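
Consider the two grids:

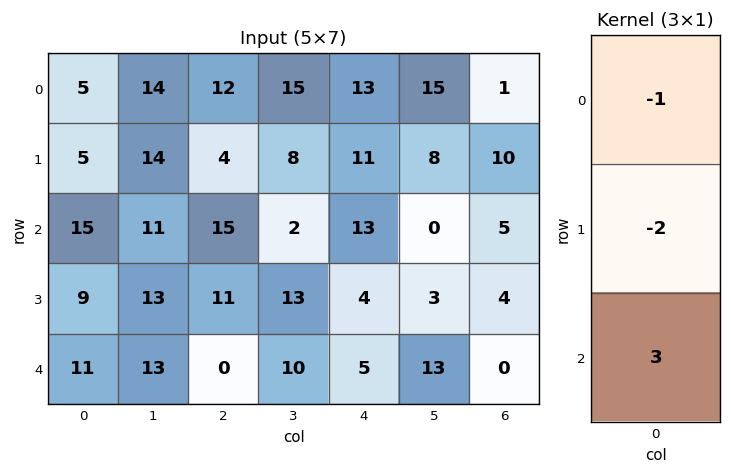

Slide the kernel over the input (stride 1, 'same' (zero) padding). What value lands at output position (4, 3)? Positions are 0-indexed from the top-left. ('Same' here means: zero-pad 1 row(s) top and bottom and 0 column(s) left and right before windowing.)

The receptive field on the zero-padded input at this output position is [13 / 10 / 0]. Elementwise product with the kernel and sum: 13·-1 + 10·-2 + 0·3.

-33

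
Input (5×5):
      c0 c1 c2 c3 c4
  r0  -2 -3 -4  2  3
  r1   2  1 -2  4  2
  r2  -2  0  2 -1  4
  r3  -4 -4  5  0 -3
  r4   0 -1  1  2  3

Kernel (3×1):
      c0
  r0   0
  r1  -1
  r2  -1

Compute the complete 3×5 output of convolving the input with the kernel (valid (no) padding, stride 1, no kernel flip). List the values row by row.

0 -1 0 -3 -6
6 4 -7 1 -1
4 5 -6 -2 0

Output[0,0]: The receptive field on the input at this output position is [-2 / 2 / -2]. Elementwise product with the kernel and sum: 2·-1 + -2·-1.
Output[0,1]: The receptive field on the input at this output position is [-3 / 1 / 0]. Elementwise product with the kernel and sum: 1·-1 + 0·-1.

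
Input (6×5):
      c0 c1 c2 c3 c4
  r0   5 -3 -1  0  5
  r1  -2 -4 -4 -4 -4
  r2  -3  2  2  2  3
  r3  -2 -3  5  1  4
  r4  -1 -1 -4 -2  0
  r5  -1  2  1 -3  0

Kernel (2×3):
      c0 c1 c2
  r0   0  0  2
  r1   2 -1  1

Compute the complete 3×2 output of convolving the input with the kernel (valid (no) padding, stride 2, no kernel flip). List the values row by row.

Output[0,0]: The receptive field on the input at this output position is [5 -3 -1 / -2 -4 -4]. Elementwise product with the kernel and sum: -1·2 + -2·2 + -4·-1 + -4·1.
Output[0,1]: The receptive field on the input at this output position is [-1 0 5 / -4 -4 -4]. Elementwise product with the kernel and sum: 5·2 + -4·2 + -4·-1 + -4·1.

-6 2
8 19
-11 5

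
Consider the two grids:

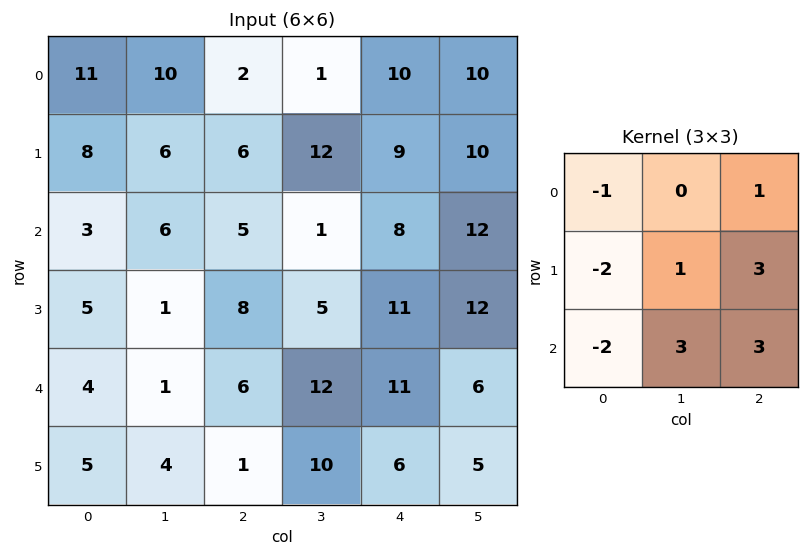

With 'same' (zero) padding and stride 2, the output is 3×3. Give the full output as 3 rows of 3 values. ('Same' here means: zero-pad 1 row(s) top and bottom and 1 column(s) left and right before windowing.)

Output[0,0]: The receptive field on the zero-padded input at this output position is [0 0 0 / 0 11 10 / 0 8 6]. Elementwise product with the kernel and sum: 0·-1 + 0·1 + 0·-2 + 11·1 + 10·3 + 0·-2 + 8·3 + 6·3.

83 27 71
45 39 99
35 69 25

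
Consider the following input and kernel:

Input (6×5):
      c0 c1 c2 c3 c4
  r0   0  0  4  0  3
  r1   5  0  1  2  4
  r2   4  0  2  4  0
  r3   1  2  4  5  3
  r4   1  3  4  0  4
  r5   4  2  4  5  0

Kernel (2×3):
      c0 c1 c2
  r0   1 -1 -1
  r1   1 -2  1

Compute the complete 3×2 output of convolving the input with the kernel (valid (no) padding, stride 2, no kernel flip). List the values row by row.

Output[0,0]: The receptive field on the input at this output position is [0 0 4 / 5 0 1]. Elementwise product with the kernel and sum: 0·1 + 0·-1 + 4·-1 + 5·1 + 0·-2 + 1·1.

2 2
3 -5
-2 -6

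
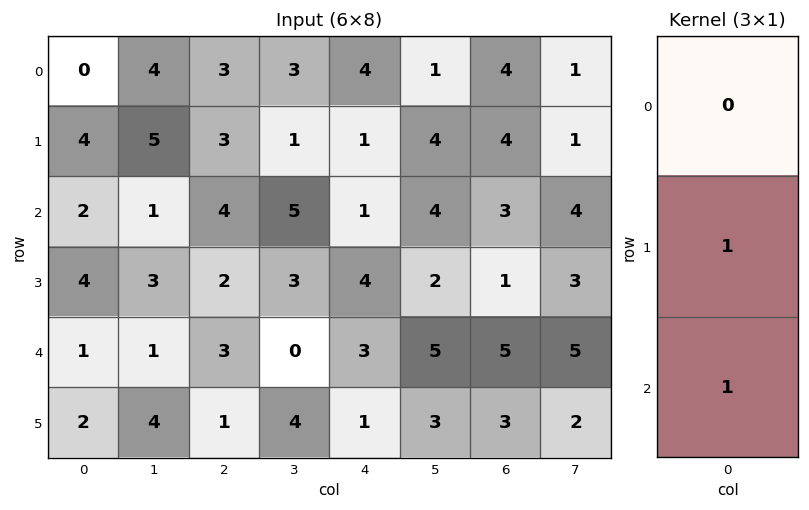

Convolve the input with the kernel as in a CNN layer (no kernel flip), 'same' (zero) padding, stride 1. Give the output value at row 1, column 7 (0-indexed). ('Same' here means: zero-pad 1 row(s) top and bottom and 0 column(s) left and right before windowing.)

5

The receptive field on the zero-padded input at this output position is [1 / 1 / 4]. Elementwise product with the kernel and sum: 1·1 + 4·1.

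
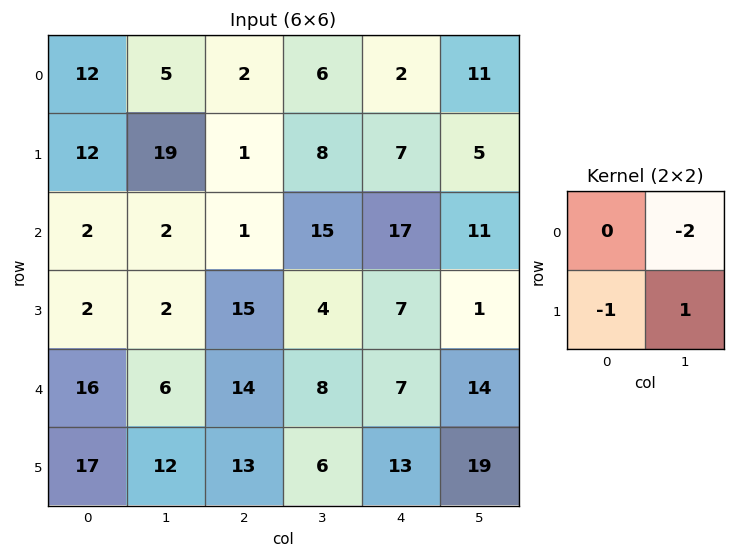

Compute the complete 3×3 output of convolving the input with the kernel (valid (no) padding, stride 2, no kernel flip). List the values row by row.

Output[0,0]: The receptive field on the input at this output position is [12 5 / 12 19]. Elementwise product with the kernel and sum: 5·-2 + 12·-1 + 19·1.
Output[0,1]: The receptive field on the input at this output position is [2 6 / 1 8]. Elementwise product with the kernel and sum: 6·-2 + 1·-1 + 8·1.

-3 -5 -24
-4 -41 -28
-17 -23 -22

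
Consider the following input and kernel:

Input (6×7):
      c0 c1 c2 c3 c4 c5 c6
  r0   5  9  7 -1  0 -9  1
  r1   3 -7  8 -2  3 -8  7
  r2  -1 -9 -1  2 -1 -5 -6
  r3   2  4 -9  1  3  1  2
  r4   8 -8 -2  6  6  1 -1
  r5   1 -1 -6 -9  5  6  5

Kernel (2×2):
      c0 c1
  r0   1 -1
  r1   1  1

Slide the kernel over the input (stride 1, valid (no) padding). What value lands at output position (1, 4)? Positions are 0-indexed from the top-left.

5

The receptive field on the input at this output position is [3 -8 / -1 -5]. Elementwise product with the kernel and sum: 3·1 + -8·-1 + -1·1 + -5·1.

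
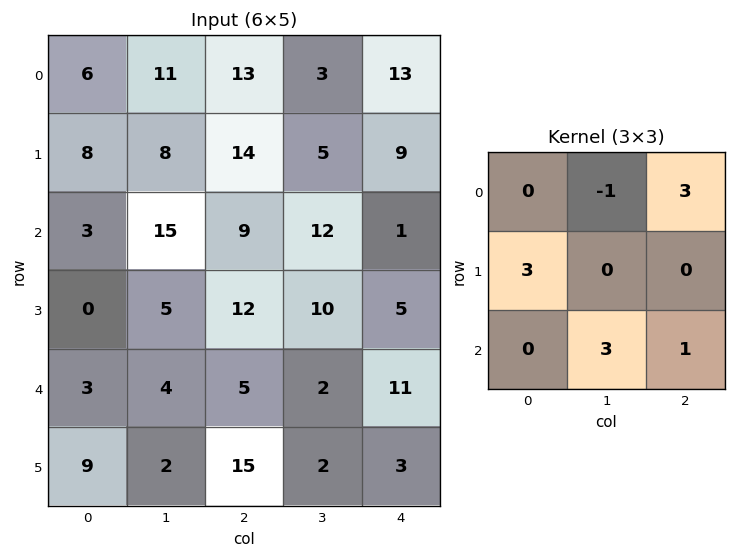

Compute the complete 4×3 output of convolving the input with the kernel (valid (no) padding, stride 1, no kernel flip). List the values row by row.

Output[0,0]: The receptive field on the input at this output position is [6 11 13 / 8 8 14 / 3 15 9]. Elementwise product with the kernel and sum: 11·-1 + 13·3 + 8·3 + 15·3 + 9·1.

106 59 115
70 92 84
29 59 44
61 77 29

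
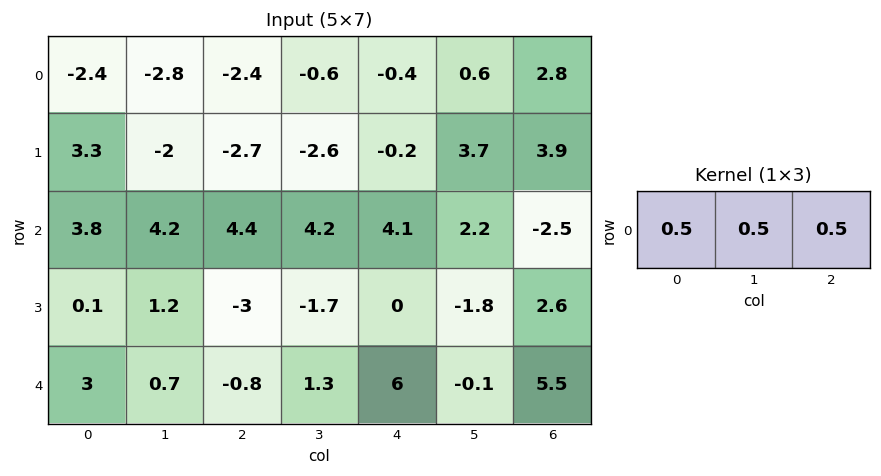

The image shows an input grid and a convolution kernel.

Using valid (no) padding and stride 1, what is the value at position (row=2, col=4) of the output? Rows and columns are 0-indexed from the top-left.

1.9

The receptive field on the input at this output position is [4.1 2.2 -2.5]. Elementwise product with the kernel and sum: 4.1·0.5 + 2.2·0.5 + -2.5·0.5.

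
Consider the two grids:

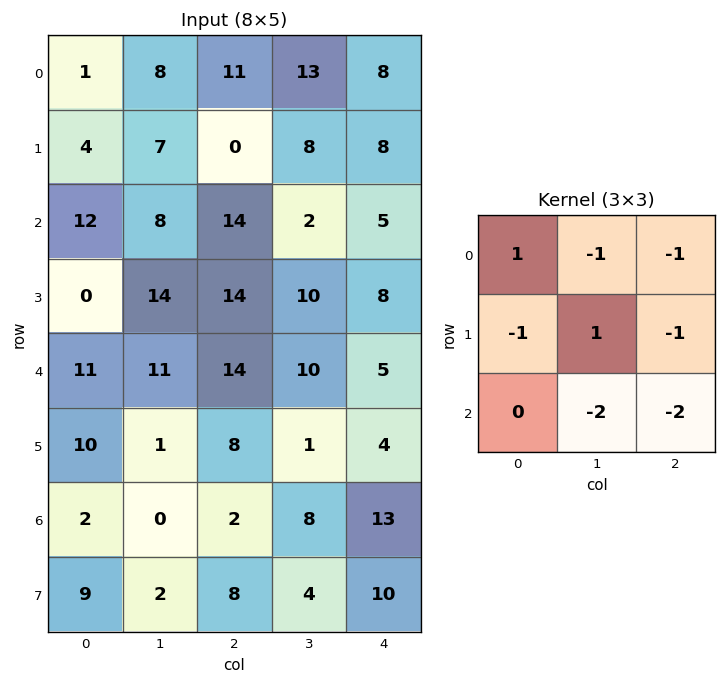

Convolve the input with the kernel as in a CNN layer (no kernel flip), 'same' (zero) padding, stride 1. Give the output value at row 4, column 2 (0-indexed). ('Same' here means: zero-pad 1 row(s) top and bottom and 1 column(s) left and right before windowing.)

-35

The receptive field on the zero-padded input at this output position is [14 14 10 / 11 14 10 / 1 8 1]. Elementwise product with the kernel and sum: 14·1 + 14·-1 + 10·-1 + 11·-1 + 14·1 + 10·-1 + 8·-2 + 1·-2.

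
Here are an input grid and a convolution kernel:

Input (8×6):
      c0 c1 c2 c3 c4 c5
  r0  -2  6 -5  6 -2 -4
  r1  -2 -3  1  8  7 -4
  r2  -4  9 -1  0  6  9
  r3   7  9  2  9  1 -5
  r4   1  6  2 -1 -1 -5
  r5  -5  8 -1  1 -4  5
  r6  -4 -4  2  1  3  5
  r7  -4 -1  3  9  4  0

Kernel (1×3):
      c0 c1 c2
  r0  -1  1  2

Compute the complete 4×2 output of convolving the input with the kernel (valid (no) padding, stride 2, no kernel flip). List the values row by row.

-2 7
11 13
9 -5
4 5

Output[0,0]: The receptive field on the input at this output position is [-2 6 -5]. Elementwise product with the kernel and sum: -2·-1 + 6·1 + -5·2.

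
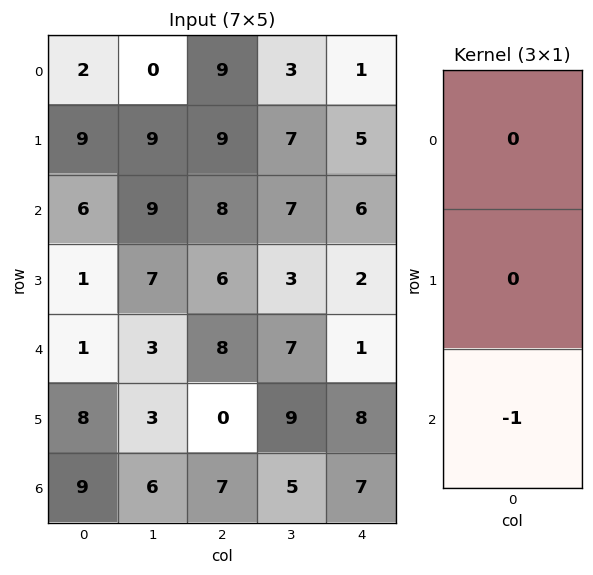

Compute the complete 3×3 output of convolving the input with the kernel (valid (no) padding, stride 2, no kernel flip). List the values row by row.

Output[0,0]: The receptive field on the input at this output position is [2 / 9 / 6]. Elementwise product with the kernel and sum: 6·-1.

-6 -8 -6
-1 -8 -1
-9 -7 -7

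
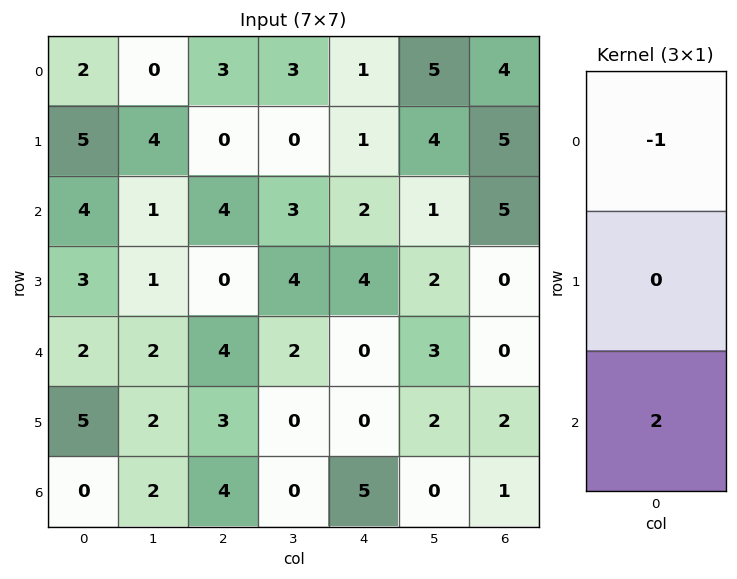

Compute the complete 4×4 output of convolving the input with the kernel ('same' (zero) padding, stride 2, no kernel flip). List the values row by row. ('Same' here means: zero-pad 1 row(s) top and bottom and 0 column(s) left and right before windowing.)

Output[0,0]: The receptive field on the zero-padded input at this output position is [0 / 2 / 5]. Elementwise product with the kernel and sum: 0·-1 + 5·2.
Output[0,1]: The receptive field on the zero-padded input at this output position is [0 / 3 / 0]. Elementwise product with the kernel and sum: 0·-1 + 0·2.

10 0 2 10
1 0 7 -5
7 6 -4 4
-5 -3 0 -2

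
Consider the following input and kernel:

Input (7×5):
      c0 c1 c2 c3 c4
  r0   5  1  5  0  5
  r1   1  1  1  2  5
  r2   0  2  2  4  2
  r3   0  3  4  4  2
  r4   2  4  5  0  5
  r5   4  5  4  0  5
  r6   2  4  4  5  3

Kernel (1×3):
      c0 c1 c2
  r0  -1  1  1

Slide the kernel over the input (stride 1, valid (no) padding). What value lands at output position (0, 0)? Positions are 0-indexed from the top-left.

The receptive field on the input at this output position is [5 1 5]. Elementwise product with the kernel and sum: 5·-1 + 1·1 + 5·1.

1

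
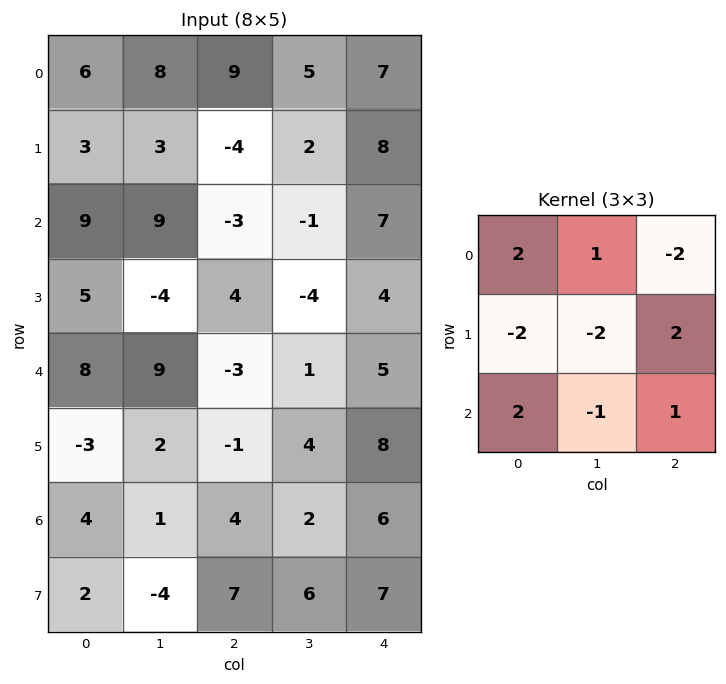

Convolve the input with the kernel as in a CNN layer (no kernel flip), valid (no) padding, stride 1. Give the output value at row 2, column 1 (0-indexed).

The receptive field on the input at this output position is [9 -3 -1 / -4 4 -4 / 9 -3 1]. Elementwise product with the kernel and sum: 9·2 + -3·1 + -1·-2 + -4·-2 + 4·-2 + -4·2 + 9·2 + -3·-1 + 1·1.

31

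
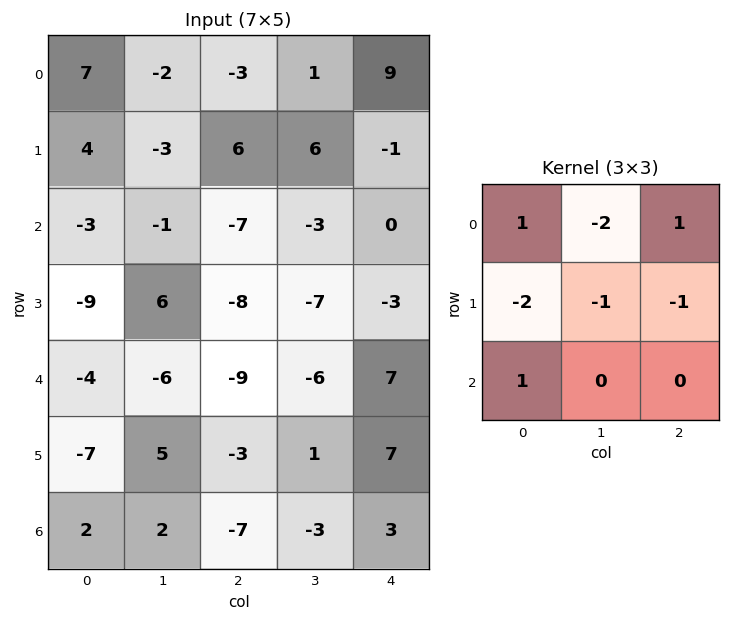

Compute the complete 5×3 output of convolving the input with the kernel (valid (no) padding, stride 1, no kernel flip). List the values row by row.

-6 -2 -20
21 9 2
8 7 16
-13 47 17
13 0 1

Output[0,0]: The receptive field on the input at this output position is [7 -2 -3 / 4 -3 6 / -3 -1 -7]. Elementwise product with the kernel and sum: 7·1 + -2·-2 + -3·1 + 4·-2 + -3·-1 + 6·-1 + -3·1.
Output[0,1]: The receptive field on the input at this output position is [-2 -3 1 / -3 6 6 / -1 -7 -3]. Elementwise product with the kernel and sum: -2·1 + -3·-2 + 1·1 + -3·-2 + 6·-1 + 6·-1 + -1·1.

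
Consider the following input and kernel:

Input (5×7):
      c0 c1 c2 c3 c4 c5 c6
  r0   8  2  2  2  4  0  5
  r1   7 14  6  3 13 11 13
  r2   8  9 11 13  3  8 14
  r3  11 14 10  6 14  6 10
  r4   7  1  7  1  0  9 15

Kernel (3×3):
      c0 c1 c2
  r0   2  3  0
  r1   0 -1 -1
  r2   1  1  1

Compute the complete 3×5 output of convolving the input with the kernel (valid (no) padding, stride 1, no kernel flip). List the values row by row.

Output[0,0]: The receptive field on the input at this output position is [8 2 2 / 7 14 6 / 8 9 11]. Elementwise product with the kernel and sum: 8·2 + 2·3 + 14·-1 + 6·-1 + 8·1 + 9·1 + 11·1.
Output[0,1]: The receptive field on the input at this output position is [2 2 2 / 14 6 3 / 9 11 13]. Elementwise product with the kernel and sum: 2·2 + 2·3 + 6·-1 + 3·-1 + 9·1 + 11·1 + 13·1.

30 34 21 16 9
71 52 35 60 67
34 44 49 25 38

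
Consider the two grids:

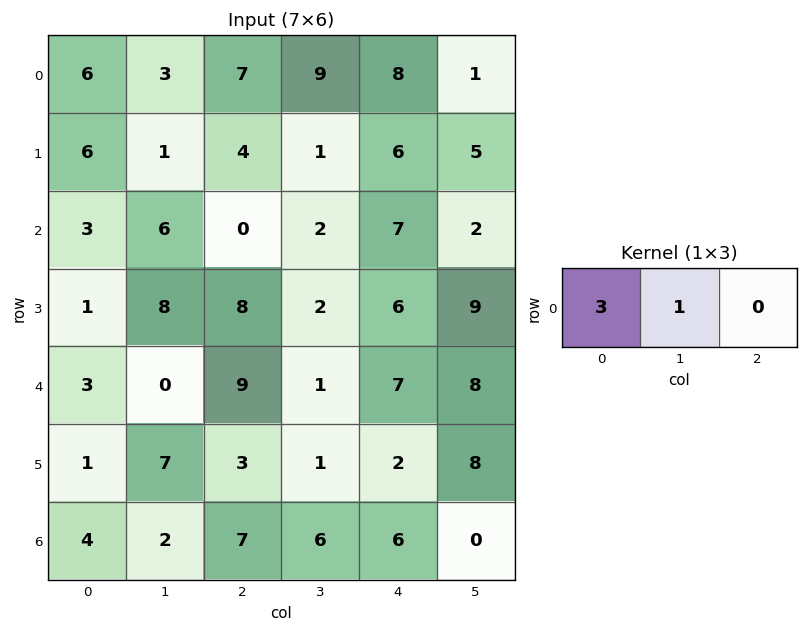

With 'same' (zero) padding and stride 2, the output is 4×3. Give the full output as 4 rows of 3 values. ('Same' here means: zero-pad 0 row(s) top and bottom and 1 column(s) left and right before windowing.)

6 16 35
3 18 13
3 9 10
4 13 24

Output[0,0]: The receptive field on the zero-padded input at this output position is [0 6 3]. Elementwise product with the kernel and sum: 0·3 + 6·1.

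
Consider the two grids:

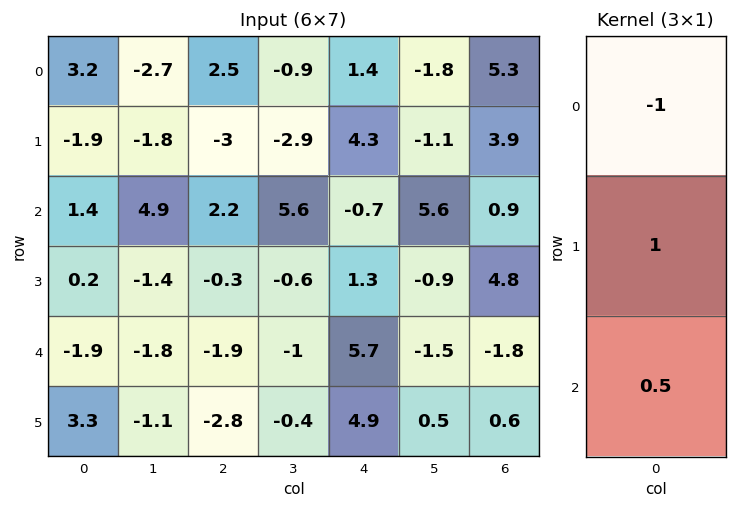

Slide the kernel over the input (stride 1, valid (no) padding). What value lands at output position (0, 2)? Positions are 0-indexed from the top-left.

The receptive field on the input at this output position is [2.5 / -3 / 2.2]. Elementwise product with the kernel and sum: 2.5·-1 + -3·1 + 2.2·0.5.

-4.4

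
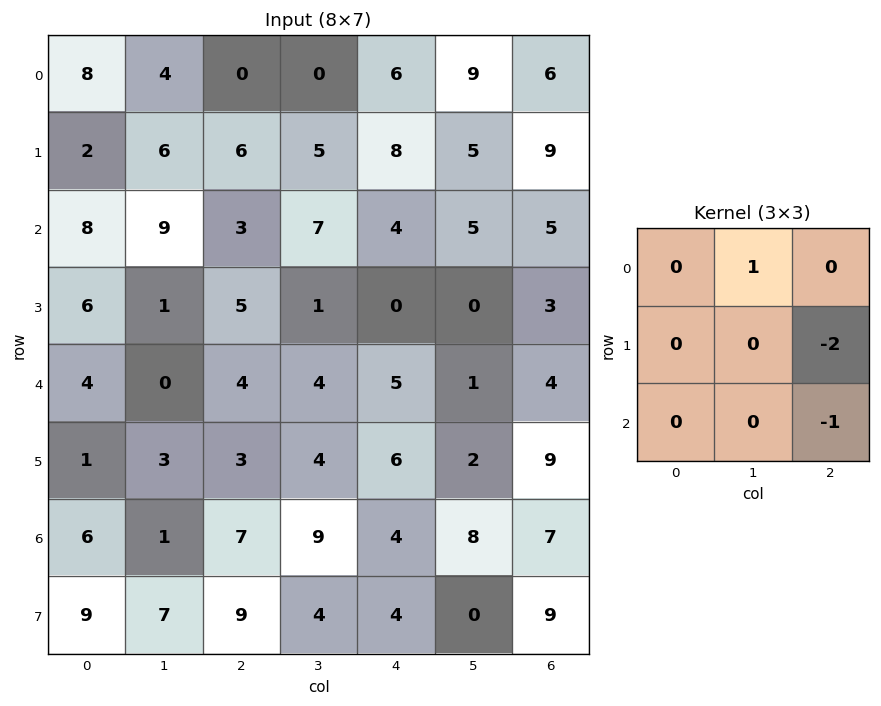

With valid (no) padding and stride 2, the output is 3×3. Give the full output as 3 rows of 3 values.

-11 -20 -14
-5 2 -5
-13 -12 -24

Output[0,0]: The receptive field on the input at this output position is [8 4 0 / 2 6 6 / 8 9 3]. Elementwise product with the kernel and sum: 4·1 + 6·-2 + 3·-1.
Output[0,1]: The receptive field on the input at this output position is [0 0 6 / 6 5 8 / 3 7 4]. Elementwise product with the kernel and sum: 0·1 + 8·-2 + 4·-1.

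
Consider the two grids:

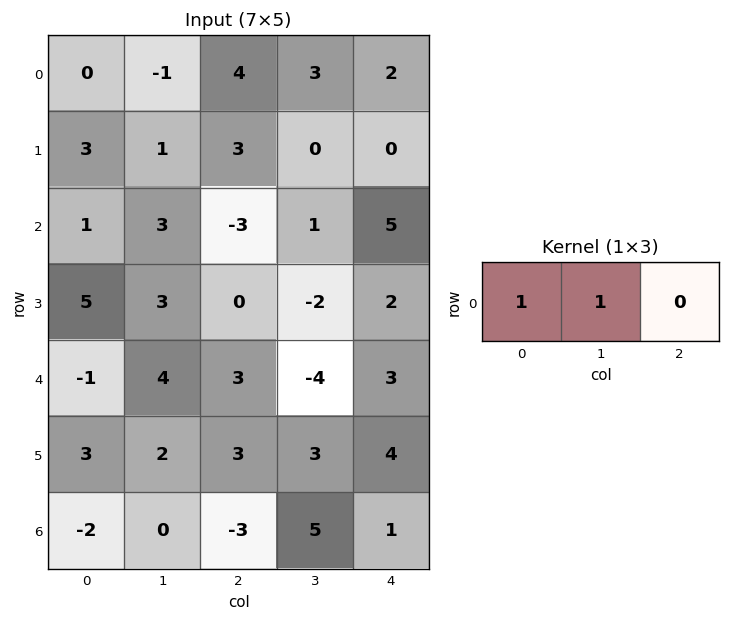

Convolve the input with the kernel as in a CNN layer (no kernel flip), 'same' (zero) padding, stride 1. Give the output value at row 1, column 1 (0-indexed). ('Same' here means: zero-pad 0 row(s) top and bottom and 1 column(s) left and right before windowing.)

The receptive field on the zero-padded input at this output position is [3 1 3]. Elementwise product with the kernel and sum: 3·1 + 1·1.

4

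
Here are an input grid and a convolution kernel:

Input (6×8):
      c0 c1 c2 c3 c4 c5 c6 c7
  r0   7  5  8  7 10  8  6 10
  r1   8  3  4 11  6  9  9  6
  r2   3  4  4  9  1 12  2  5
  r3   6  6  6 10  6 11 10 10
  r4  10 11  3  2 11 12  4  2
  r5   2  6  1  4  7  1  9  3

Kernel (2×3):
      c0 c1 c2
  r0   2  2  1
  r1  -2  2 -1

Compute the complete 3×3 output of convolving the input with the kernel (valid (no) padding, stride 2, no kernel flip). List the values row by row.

18 48 39
12 29 28
52 20 29

Output[0,0]: The receptive field on the input at this output position is [7 5 8 / 8 3 4]. Elementwise product with the kernel and sum: 7·2 + 5·2 + 8·1 + 8·-2 + 3·2 + 4·-1.
Output[0,1]: The receptive field on the input at this output position is [8 7 10 / 4 11 6]. Elementwise product with the kernel and sum: 8·2 + 7·2 + 10·1 + 4·-2 + 11·2 + 6·-1.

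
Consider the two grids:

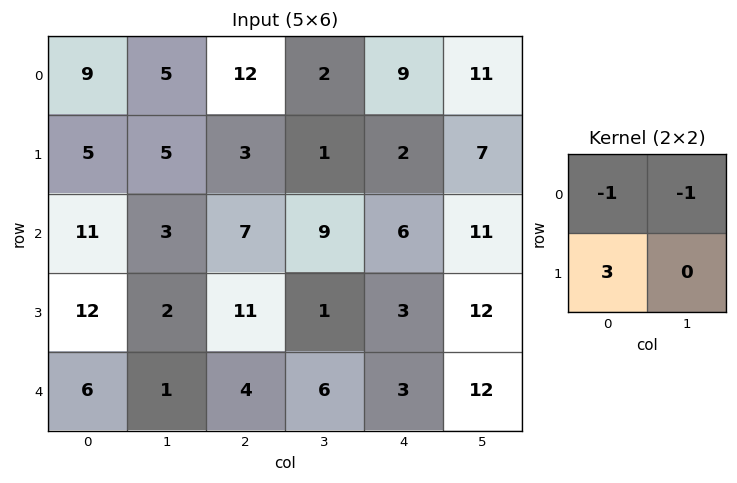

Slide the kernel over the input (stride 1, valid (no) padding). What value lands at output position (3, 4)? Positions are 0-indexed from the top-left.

-6

The receptive field on the input at this output position is [3 12 / 3 12]. Elementwise product with the kernel and sum: 3·-1 + 12·-1 + 3·3.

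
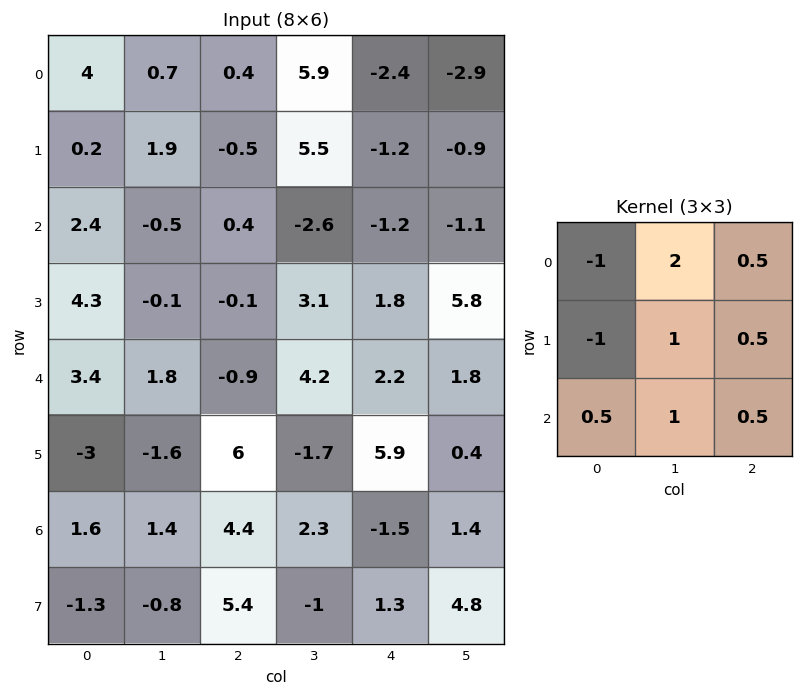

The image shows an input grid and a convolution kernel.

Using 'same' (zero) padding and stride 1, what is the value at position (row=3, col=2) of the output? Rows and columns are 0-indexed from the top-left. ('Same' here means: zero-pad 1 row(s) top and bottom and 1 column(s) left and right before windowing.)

3.65

The receptive field on the zero-padded input at this output position is [-0.5 0.4 -2.6 / -0.1 -0.1 3.1 / 1.8 -0.9 4.2]. Elementwise product with the kernel and sum: -0.5·-1 + 0.4·2 + -2.6·0.5 + -0.1·-1 + -0.1·1 + 3.1·0.5 + 1.8·0.5 + -0.9·1 + 4.2·0.5.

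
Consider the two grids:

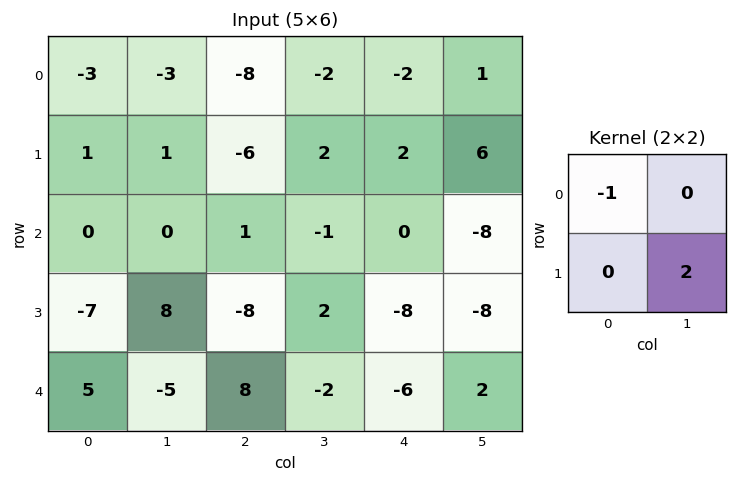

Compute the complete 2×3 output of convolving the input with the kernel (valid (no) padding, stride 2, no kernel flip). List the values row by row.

Output[0,0]: The receptive field on the input at this output position is [-3 -3 / 1 1]. Elementwise product with the kernel and sum: -3·-1 + 1·2.
Output[0,1]: The receptive field on the input at this output position is [-8 -2 / -6 2]. Elementwise product with the kernel and sum: -8·-1 + 2·2.

5 12 14
16 3 -16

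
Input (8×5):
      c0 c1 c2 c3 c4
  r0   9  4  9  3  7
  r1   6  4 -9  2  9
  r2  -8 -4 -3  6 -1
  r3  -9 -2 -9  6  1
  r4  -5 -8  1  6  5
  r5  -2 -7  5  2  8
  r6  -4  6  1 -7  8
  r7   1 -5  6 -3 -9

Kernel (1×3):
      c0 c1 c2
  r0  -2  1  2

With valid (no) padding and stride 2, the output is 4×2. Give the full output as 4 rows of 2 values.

4 -1
6 10
4 14
16 7

Output[0,0]: The receptive field on the input at this output position is [9 4 9]. Elementwise product with the kernel and sum: 9·-2 + 4·1 + 9·2.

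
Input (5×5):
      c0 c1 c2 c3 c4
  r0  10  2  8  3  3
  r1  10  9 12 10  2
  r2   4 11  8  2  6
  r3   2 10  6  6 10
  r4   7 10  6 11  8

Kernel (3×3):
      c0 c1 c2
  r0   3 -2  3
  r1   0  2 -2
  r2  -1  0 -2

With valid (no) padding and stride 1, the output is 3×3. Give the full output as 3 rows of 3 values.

24 -12 23
40 23 -12
3 -9 8

Output[0,0]: The receptive field on the input at this output position is [10 2 8 / 10 9 12 / 4 11 8]. Elementwise product with the kernel and sum: 10·3 + 2·-2 + 8·3 + 9·2 + 12·-2 + 4·-1 + 8·-2.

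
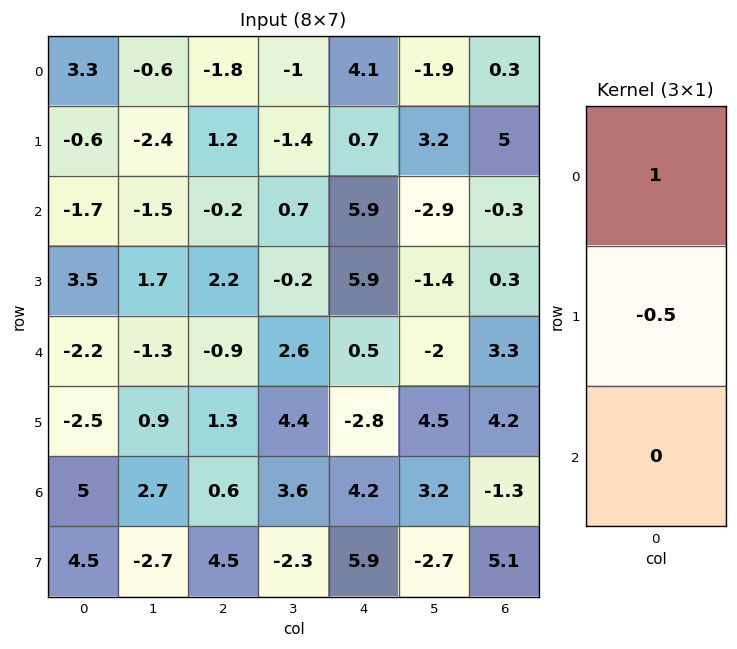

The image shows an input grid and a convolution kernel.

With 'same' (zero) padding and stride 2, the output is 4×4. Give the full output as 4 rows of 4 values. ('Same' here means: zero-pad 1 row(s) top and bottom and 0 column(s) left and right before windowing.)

Output[0,0]: The receptive field on the zero-padded input at this output position is [0 / 3.3 / -0.6]. Elementwise product with the kernel and sum: 0·1 + 3.3·-0.5.

-1.65 0.9 -2.05 -0.15
0.25 1.3 -2.25 5.15
4.6 2.65 5.65 -1.35
-5 1 -4.9 4.85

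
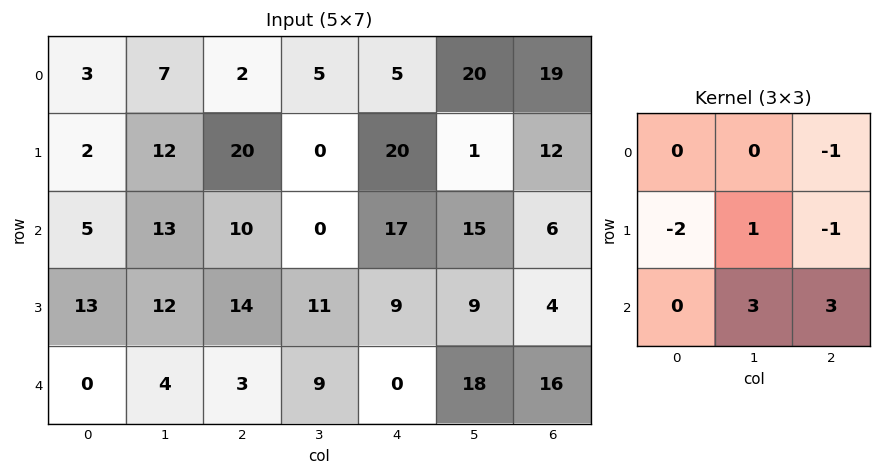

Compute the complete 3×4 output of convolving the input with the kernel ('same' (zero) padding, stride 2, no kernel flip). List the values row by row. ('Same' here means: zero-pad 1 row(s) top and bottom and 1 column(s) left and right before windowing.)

Output[0,0]: The receptive field on the zero-padded input at this output position is [0 0 0 / 0 3 7 / 0 2 12]. Elementwise product with the kernel and sum: 0·-1 + 0·-2 + 3·1 + 7·-1 + 2·3 + 12·3.
Output[0,1]: The receptive field on the zero-padded input at this output position is [0 0 0 / 7 2 5 / 12 20 0]. Elementwise product with the kernel and sum: 0·-1 + 7·-2 + 2·1 + 5·-1 + 20·3 + 0·3.

38 43 38 15
55 59 55 -12
-16 -25 -45 -20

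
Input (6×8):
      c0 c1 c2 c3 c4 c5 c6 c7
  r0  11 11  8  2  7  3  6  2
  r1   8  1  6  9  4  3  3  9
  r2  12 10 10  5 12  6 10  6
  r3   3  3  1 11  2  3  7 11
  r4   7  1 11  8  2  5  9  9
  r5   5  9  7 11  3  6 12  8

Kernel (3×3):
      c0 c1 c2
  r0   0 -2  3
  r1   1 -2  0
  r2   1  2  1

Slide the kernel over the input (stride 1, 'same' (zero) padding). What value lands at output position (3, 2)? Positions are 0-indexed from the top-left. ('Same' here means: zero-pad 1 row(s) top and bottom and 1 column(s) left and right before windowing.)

The receptive field on the zero-padded input at this output position is [10 10 5 / 3 1 11 / 1 11 8]. Elementwise product with the kernel and sum: 10·-2 + 5·3 + 3·1 + 1·-2 + 1·1 + 11·2 + 8·1.

27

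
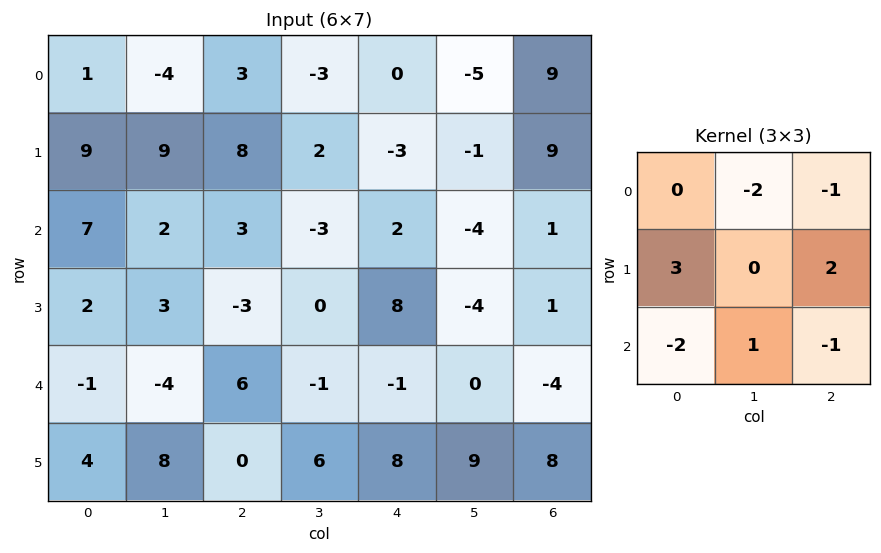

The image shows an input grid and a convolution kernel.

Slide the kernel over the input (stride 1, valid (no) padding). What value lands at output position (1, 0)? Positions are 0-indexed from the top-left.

The receptive field on the input at this output position is [9 9 8 / 7 2 3 / 2 3 -3]. Elementwise product with the kernel and sum: 9·-2 + 8·-1 + 7·3 + 3·2 + 2·-2 + 3·1 + -3·-1.

3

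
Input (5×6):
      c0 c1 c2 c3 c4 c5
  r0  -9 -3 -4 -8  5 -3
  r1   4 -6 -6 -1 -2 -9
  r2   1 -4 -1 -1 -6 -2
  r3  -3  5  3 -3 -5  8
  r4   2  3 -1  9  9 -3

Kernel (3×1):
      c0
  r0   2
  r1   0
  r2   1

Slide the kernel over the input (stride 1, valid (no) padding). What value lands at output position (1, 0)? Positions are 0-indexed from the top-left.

5

The receptive field on the input at this output position is [4 / 1 / -3]. Elementwise product with the kernel and sum: 4·2 + -3·1.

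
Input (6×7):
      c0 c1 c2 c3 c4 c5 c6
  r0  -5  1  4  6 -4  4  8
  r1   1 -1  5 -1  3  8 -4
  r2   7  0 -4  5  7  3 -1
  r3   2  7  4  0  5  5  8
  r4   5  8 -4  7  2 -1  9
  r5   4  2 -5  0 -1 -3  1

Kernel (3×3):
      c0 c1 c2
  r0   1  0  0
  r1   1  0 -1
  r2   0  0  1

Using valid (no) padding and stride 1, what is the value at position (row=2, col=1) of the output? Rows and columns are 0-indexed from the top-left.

The receptive field on the input at this output position is [0 -4 5 / 7 4 0 / 8 -4 7]. Elementwise product with the kernel and sum: 0·1 + 7·1 + 0·-1 + 7·1.

14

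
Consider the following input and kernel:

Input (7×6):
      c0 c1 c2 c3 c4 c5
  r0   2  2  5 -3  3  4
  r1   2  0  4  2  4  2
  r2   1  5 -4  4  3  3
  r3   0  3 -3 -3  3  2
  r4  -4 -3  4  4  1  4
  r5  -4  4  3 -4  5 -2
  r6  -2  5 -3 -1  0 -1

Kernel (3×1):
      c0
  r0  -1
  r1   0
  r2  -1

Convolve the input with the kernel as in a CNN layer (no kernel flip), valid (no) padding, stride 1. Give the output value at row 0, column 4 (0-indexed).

The receptive field on the input at this output position is [3 / 4 / 3]. Elementwise product with the kernel and sum: 3·-1 + 3·-1.

-6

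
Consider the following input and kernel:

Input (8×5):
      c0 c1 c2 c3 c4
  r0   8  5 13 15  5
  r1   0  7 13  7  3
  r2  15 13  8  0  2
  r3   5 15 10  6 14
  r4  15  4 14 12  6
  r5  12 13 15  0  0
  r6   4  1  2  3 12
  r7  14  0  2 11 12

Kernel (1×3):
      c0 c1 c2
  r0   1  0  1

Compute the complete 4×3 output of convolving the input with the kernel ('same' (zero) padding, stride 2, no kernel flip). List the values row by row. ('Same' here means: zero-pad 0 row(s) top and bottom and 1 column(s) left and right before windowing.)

5 20 15
13 13 0
4 16 12
1 4 3

Output[0,0]: The receptive field on the zero-padded input at this output position is [0 8 5]. Elementwise product with the kernel and sum: 0·1 + 5·1.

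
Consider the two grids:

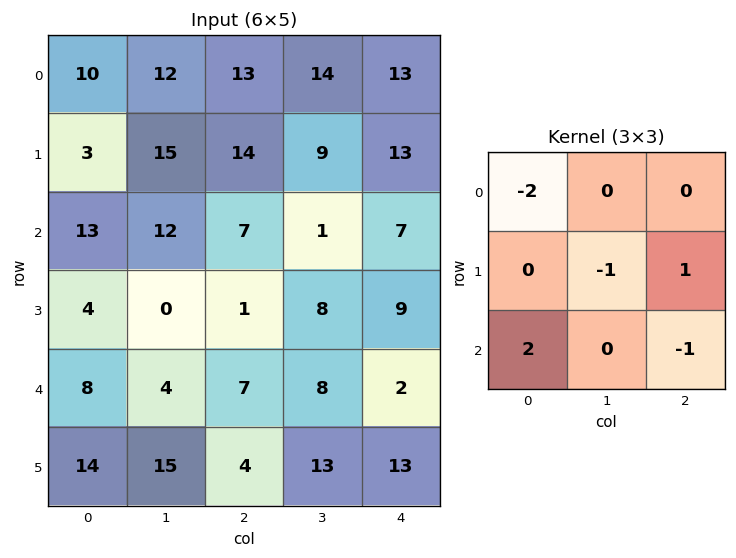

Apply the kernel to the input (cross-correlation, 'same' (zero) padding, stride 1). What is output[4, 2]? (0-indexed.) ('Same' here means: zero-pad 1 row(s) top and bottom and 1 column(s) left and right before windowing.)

The receptive field on the zero-padded input at this output position is [0 1 8 / 4 7 8 / 15 4 13]. Elementwise product with the kernel and sum: 0·-2 + 7·-1 + 8·1 + 15·2 + 13·-1.

18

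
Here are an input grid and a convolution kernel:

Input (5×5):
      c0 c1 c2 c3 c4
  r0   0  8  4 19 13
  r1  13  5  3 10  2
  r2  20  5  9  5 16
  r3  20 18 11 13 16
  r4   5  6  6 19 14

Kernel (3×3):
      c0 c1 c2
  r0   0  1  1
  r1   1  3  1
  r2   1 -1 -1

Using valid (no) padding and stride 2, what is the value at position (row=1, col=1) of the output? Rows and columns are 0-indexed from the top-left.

The receptive field on the input at this output position is [9 5 16 / 11 13 16 / 6 19 14]. Elementwise product with the kernel and sum: 5·1 + 16·1 + 11·1 + 13·3 + 16·1 + 6·1 + 19·-1 + 14·-1.

60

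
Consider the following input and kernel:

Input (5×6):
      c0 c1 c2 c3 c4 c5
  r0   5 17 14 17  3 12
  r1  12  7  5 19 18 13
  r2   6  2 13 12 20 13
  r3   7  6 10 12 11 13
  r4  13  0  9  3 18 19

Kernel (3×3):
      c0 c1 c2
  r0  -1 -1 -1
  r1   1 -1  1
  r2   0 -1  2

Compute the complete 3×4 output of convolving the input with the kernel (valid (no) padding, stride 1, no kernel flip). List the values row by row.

Output[0,0]: The receptive field on the input at this output position is [5 17 14 / 12 7 5 / 6 2 13]. Elementwise product with the kernel and sum: 5·-1 + 17·-1 + 14·-1 + 12·1 + 7·-1 + 5·1 + 2·-1 + 13·2.

-2 -16 -2 -12
7 -16 -11 -30
8 -22 -3 -11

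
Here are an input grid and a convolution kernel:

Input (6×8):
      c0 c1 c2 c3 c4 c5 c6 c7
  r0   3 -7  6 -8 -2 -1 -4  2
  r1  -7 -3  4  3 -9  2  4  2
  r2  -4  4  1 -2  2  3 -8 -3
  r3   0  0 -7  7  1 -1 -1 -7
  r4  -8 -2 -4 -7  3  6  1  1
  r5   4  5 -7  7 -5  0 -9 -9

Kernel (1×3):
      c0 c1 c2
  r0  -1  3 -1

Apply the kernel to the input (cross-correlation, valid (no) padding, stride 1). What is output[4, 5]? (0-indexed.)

-4

The receptive field on the input at this output position is [6 1 1]. Elementwise product with the kernel and sum: 6·-1 + 1·3 + 1·-1.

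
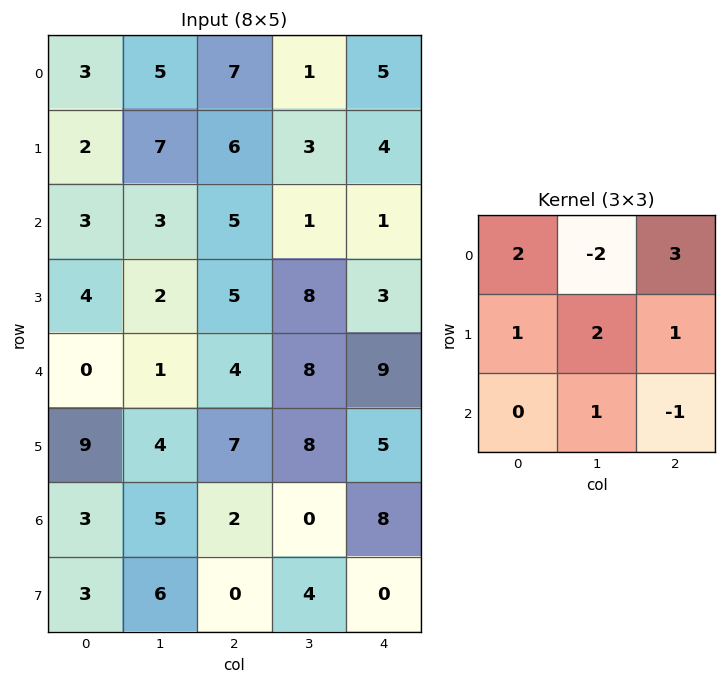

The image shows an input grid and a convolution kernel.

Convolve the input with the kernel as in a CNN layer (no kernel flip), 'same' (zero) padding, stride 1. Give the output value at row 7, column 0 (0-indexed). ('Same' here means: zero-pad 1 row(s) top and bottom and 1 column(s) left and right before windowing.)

21

The receptive field on the zero-padded input at this output position is [0 3 5 / 0 3 6 / 0 0 0]. Elementwise product with the kernel and sum: 0·2 + 3·-2 + 5·3 + 0·1 + 3·2 + 6·1 + 0·1 + 0·-1.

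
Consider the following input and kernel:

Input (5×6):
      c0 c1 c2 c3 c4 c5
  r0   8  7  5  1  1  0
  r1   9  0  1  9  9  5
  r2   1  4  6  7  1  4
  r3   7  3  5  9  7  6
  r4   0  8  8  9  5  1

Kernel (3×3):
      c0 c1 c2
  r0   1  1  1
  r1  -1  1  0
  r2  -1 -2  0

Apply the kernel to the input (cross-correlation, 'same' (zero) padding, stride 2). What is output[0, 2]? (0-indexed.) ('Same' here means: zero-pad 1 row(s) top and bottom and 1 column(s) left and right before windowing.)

The receptive field on the zero-padded input at this output position is [0 0 0 / 1 1 0 / 9 9 5]. Elementwise product with the kernel and sum: 0·1 + 0·1 + 0·1 + 1·-1 + 1·1 + 9·-1 + 9·-2.

-27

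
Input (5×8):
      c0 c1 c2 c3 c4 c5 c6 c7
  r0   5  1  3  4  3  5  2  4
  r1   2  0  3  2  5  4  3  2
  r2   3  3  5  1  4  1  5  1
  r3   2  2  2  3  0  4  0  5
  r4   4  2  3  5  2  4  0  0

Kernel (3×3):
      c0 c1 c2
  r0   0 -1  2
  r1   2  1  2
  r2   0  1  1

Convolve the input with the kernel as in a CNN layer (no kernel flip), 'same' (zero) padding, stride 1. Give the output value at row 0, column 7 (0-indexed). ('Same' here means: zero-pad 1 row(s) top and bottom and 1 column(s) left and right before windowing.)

The receptive field on the zero-padded input at this output position is [0 0 0 / 2 4 0 / 3 2 0]. Elementwise product with the kernel and sum: 0·-1 + 0·2 + 2·2 + 4·1 + 0·2 + 2·1 + 0·1.

10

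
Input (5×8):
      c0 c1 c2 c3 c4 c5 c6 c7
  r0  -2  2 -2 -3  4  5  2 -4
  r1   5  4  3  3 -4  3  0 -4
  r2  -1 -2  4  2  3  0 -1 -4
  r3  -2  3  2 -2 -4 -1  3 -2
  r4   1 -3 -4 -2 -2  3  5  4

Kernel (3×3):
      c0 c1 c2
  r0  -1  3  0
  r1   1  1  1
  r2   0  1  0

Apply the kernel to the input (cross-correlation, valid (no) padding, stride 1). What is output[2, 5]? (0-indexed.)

2

The receptive field on the input at this output position is [0 -1 -4 / -1 3 -2 / 3 5 4]. Elementwise product with the kernel and sum: 0·-1 + -1·3 + -1·1 + 3·1 + -2·1 + 5·1.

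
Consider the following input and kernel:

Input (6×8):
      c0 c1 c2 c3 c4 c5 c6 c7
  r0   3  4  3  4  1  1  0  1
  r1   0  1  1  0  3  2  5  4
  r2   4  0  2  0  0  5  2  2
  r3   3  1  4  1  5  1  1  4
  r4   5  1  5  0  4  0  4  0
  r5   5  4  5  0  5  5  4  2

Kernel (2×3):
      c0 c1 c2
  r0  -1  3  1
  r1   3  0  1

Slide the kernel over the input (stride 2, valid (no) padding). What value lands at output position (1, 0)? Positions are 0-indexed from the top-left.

The receptive field on the input at this output position is [4 0 2 / 3 1 4]. Elementwise product with the kernel and sum: 4·-1 + 0·3 + 2·1 + 3·3 + 4·1.

11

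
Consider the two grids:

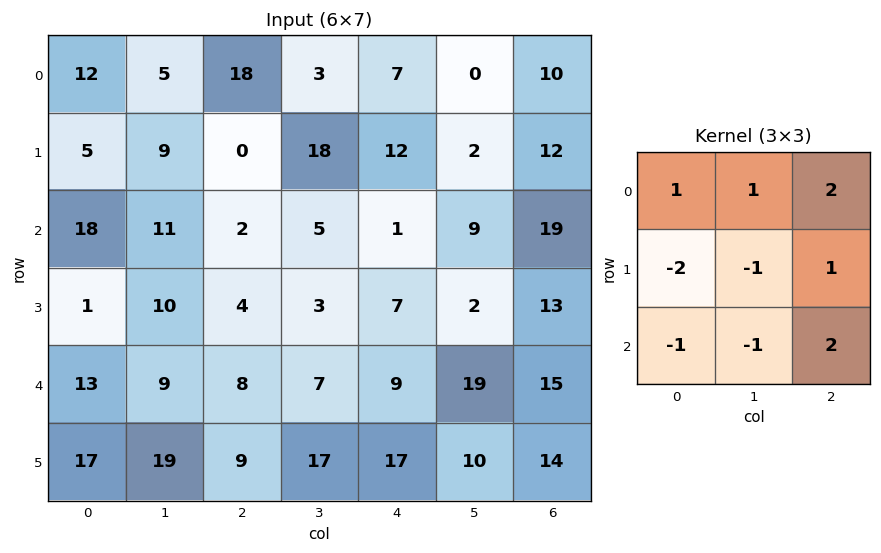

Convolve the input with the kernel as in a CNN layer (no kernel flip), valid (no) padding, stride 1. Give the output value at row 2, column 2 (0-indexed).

The receptive field on the input at this output position is [2 5 1 / 4 3 7 / 8 7 9]. Elementwise product with the kernel and sum: 2·1 + 5·1 + 1·2 + 4·-2 + 3·-1 + 7·1 + 8·-1 + 7·-1 + 9·2.

8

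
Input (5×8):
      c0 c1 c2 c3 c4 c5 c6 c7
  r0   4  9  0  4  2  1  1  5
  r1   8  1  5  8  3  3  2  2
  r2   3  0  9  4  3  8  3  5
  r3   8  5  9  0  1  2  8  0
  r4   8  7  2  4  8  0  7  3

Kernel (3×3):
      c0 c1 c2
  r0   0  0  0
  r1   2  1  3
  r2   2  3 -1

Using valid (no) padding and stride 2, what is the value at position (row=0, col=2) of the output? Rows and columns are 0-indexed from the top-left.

The receptive field on the input at this output position is [2 1 1 / 3 3 2 / 3 8 3]. Elementwise product with the kernel and sum: 3·2 + 3·1 + 2·3 + 3·2 + 8·3 + 3·-1.

42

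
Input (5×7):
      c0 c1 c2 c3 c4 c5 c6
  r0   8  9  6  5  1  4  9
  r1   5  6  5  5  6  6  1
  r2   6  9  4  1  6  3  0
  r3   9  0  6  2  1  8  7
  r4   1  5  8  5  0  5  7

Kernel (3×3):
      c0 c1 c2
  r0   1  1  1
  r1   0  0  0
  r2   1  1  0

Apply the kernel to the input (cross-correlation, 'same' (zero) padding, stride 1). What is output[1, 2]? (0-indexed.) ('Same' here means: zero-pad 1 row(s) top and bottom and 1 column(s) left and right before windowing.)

The receptive field on the zero-padded input at this output position is [9 6 5 / 6 5 5 / 9 4 1]. Elementwise product with the kernel and sum: 9·1 + 6·1 + 5·1 + 9·1 + 4·1.

33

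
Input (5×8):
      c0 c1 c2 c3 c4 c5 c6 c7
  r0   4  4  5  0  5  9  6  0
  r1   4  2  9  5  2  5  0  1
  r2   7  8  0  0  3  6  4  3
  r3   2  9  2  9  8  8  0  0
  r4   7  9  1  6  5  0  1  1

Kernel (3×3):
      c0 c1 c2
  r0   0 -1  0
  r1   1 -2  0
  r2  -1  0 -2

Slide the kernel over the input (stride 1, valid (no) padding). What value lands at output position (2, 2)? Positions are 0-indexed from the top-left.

The receptive field on the input at this output position is [0 0 3 / 2 9 8 / 1 6 5]. Elementwise product with the kernel and sum: 0·-1 + 2·1 + 9·-2 + 1·-1 + 5·-2.

-27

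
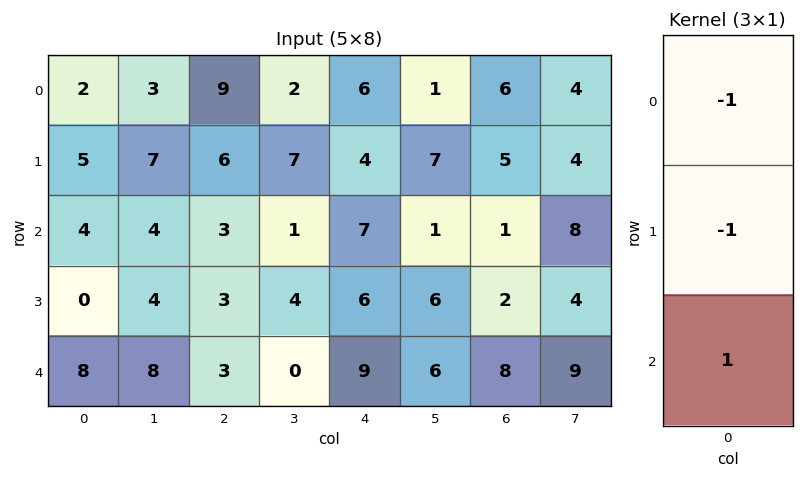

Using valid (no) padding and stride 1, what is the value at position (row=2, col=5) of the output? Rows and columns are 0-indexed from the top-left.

-1

The receptive field on the input at this output position is [1 / 6 / 6]. Elementwise product with the kernel and sum: 1·-1 + 6·-1 + 6·1.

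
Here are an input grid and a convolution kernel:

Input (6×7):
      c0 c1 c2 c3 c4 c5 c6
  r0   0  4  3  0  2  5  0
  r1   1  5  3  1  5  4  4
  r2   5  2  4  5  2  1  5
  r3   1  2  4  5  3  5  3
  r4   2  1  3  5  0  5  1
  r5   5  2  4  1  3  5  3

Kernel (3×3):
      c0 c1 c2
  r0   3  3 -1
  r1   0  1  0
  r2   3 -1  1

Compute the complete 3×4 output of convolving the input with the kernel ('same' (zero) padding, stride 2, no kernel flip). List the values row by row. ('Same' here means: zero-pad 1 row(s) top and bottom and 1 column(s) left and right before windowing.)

Output[0,0]: The receptive field on the zero-padded input at this output position is [0 0 0 / 0 0 4 / 0 1 5]. Elementwise product with the kernel and sum: 0·3 + 0·3 + 0·-1 + 0·1 + 0·3 + 1·-1 + 5·1.
Output[0,1]: The receptive field on the zero-padded input at this output position is [0 0 0 / 4 3 0 / 5 3 1]. Elementwise product with the kernel and sum: 0·3 + 0·3 + 0·-1 + 3·1 + 5·3 + 3·-1 + 1·1.

4 16 4 8
4 34 33 41
0 19 24 37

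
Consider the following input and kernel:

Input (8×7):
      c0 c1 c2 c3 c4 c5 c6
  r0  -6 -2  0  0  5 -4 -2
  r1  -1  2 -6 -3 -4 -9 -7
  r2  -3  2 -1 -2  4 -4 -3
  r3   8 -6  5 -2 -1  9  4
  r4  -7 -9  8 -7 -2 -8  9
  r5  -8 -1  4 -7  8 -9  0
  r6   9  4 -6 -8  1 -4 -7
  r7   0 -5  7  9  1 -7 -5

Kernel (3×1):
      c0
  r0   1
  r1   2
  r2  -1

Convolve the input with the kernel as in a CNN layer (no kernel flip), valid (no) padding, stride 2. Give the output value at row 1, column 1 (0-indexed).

The receptive field on the input at this output position is [-1 / 5 / 8]. Elementwise product with the kernel and sum: -1·1 + 5·2 + 8·-1.

1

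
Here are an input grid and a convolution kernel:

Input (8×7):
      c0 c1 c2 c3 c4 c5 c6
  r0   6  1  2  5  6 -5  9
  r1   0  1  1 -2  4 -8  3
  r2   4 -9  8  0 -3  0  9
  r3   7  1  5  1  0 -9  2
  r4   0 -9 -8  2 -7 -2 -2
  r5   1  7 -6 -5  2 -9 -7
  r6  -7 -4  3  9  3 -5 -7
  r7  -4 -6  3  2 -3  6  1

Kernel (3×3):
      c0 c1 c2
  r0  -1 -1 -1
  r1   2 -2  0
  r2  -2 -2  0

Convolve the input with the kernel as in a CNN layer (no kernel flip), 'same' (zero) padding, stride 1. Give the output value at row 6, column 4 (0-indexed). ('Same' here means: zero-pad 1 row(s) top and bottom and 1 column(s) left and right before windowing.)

26

The receptive field on the zero-padded input at this output position is [-5 2 -9 / 9 3 -5 / 2 -3 6]. Elementwise product with the kernel and sum: -5·-1 + 2·-1 + -9·-1 + 9·2 + 3·-2 + 2·-2 + -3·-2.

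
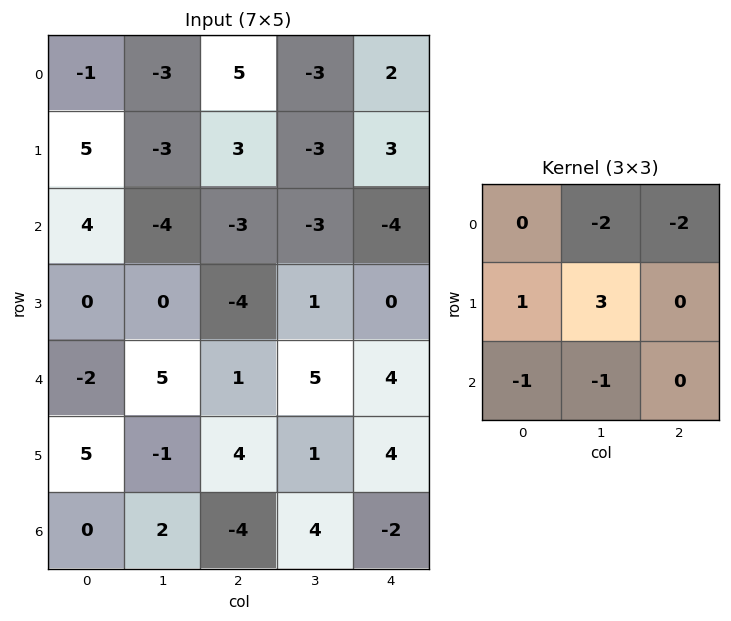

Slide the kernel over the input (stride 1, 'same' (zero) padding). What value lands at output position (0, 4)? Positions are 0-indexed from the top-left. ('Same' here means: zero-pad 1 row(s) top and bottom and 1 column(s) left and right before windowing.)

The receptive field on the zero-padded input at this output position is [0 0 0 / -3 2 0 / -3 3 0]. Elementwise product with the kernel and sum: 0·-2 + 0·-2 + -3·1 + 2·3 + -3·-1 + 3·-1.

3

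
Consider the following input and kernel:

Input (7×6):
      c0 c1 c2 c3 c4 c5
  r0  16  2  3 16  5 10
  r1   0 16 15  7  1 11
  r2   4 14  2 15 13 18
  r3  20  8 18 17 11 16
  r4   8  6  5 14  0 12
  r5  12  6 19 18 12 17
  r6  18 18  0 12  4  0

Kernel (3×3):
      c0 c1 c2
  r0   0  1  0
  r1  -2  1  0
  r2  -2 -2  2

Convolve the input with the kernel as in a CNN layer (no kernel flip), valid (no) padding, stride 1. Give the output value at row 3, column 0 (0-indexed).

The receptive field on the input at this output position is [20 8 18 / 8 6 5 / 12 6 19]. Elementwise product with the kernel and sum: 8·1 + 8·-2 + 6·1 + 12·-2 + 6·-2 + 19·2.

0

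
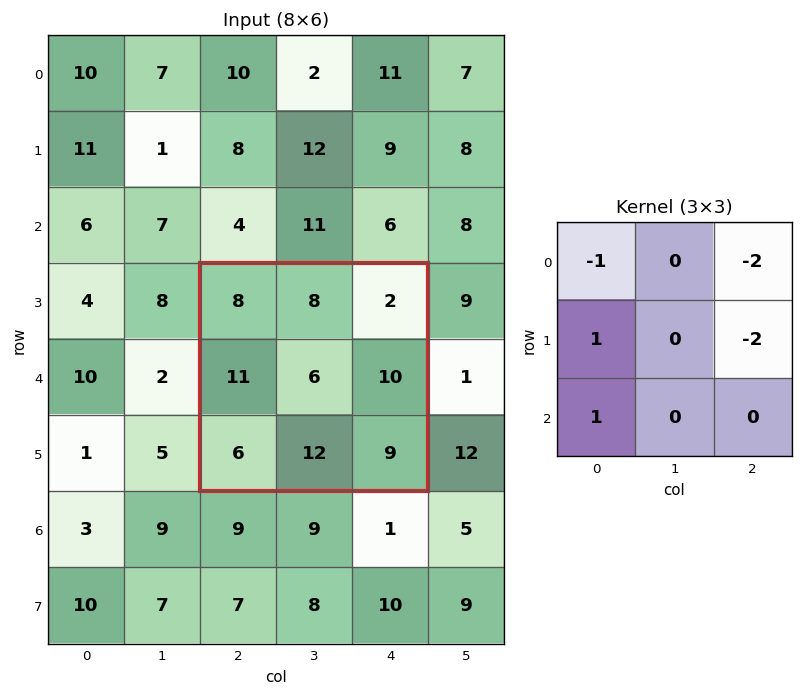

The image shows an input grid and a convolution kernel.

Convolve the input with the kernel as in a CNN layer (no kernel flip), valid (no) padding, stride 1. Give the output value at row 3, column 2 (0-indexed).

-15

The receptive field on the input at this output position is [8 8 2 / 11 6 10 / 6 12 9]. Elementwise product with the kernel and sum: 8·-1 + 2·-2 + 11·1 + 10·-2 + 6·1.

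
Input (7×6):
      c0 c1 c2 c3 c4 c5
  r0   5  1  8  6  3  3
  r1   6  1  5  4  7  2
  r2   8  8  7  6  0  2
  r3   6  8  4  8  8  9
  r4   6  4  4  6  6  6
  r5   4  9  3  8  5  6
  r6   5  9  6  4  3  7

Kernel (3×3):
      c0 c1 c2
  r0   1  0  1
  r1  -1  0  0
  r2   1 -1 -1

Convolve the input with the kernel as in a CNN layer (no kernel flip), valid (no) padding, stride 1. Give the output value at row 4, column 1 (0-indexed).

The receptive field on the input at this output position is [4 4 6 / 9 3 8 / 9 6 4]. Elementwise product with the kernel and sum: 4·1 + 6·1 + 9·-1 + 9·1 + 6·-1 + 4·-1.

0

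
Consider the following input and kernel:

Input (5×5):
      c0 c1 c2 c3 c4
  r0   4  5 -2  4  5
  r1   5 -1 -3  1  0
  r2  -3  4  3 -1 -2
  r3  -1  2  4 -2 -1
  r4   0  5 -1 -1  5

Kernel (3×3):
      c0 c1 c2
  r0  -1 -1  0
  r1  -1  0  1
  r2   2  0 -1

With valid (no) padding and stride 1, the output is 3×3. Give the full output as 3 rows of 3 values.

Output[0,0]: The receptive field on the input at this output position is [4 5 -2 / 5 -1 -3 / -3 4 3]. Elementwise product with the kernel and sum: 4·-1 + 5·-1 + 5·-1 + -3·1 + -3·2 + 3·-1.

-26 8 9
-4 5 6
5 0 -14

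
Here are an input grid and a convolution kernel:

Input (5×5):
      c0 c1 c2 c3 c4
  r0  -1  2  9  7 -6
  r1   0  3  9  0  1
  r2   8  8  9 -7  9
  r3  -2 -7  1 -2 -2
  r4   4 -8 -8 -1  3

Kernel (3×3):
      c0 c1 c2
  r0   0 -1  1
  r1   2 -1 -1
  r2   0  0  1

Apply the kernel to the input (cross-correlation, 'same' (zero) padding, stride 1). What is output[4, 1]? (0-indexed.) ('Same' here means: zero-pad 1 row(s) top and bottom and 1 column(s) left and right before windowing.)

32

The receptive field on the zero-padded input at this output position is [-2 -7 1 / 4 -8 -8 / 0 0 0]. Elementwise product with the kernel and sum: -7·-1 + 1·1 + 4·2 + -8·-1 + -8·-1 + 0·1.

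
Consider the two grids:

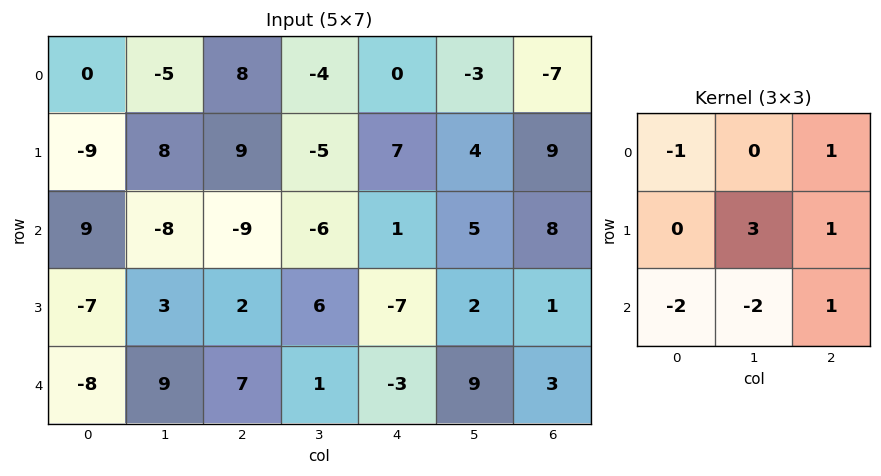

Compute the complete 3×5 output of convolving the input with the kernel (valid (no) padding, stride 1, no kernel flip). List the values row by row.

30 51 15 41 10
-5 -50 -42 21 36
-2 -17 2 5 5

Output[0,0]: The receptive field on the input at this output position is [0 -5 8 / -9 8 9 / 9 -8 -9]. Elementwise product with the kernel and sum: 0·-1 + 8·1 + 8·3 + 9·1 + 9·-2 + -8·-2 + -9·1.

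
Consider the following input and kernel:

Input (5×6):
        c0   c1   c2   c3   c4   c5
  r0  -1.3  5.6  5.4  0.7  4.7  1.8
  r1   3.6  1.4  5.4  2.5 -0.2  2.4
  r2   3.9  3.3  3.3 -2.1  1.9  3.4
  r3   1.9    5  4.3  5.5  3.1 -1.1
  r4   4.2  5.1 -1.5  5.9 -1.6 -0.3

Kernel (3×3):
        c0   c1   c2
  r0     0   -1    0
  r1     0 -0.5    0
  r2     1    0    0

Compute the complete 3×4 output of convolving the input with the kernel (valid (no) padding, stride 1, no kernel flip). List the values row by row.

-2.4 -4.8 1.35 -6.7
-1.15 -2.05 2.85 4.75
-1.6 -0.35 -2.15 2.45

Output[0,0]: The receptive field on the input at this output position is [-1.3 5.6 5.4 / 3.6 1.4 5.4 / 3.9 3.3 3.3]. Elementwise product with the kernel and sum: 5.6·-1 + 1.4·-0.5 + 3.9·1.
Output[0,1]: The receptive field on the input at this output position is [5.6 5.4 0.7 / 1.4 5.4 2.5 / 3.3 3.3 -2.1]. Elementwise product with the kernel and sum: 5.4·-1 + 5.4·-0.5 + 3.3·1.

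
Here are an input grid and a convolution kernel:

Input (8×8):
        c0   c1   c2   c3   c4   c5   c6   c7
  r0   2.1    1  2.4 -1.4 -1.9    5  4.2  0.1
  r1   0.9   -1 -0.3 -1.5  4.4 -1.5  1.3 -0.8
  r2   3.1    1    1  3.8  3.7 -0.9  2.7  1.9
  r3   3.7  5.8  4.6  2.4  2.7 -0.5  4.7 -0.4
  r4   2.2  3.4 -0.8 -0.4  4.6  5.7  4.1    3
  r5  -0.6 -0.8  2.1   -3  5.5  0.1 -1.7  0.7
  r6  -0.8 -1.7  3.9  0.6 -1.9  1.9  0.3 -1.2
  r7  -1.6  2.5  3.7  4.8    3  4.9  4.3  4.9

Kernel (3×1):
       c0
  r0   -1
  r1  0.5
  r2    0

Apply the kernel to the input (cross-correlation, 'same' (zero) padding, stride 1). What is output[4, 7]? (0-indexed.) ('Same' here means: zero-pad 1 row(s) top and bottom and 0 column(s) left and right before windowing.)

The receptive field on the zero-padded input at this output position is [-0.4 / 3 / 0.7]. Elementwise product with the kernel and sum: -0.4·-1 + 3·0.5.

1.9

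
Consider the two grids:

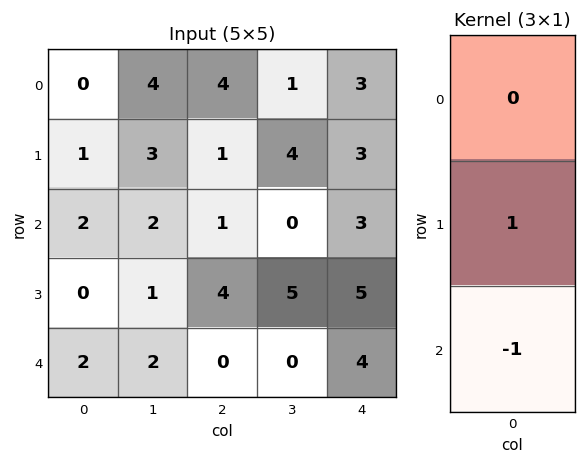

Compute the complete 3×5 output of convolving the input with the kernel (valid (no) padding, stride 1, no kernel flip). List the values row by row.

-1 1 0 4 0
2 1 -3 -5 -2
-2 -1 4 5 1

Output[0,0]: The receptive field on the input at this output position is [0 / 1 / 2]. Elementwise product with the kernel and sum: 1·1 + 2·-1.
Output[0,1]: The receptive field on the input at this output position is [4 / 3 / 2]. Elementwise product with the kernel and sum: 3·1 + 2·-1.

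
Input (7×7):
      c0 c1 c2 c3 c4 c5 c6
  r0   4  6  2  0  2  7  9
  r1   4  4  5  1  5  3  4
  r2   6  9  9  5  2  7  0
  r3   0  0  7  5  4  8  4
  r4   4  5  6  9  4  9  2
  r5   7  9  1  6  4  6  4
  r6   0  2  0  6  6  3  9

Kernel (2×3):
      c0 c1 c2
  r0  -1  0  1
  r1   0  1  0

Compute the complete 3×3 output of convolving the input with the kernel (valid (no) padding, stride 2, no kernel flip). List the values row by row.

Output[0,0]: The receptive field on the input at this output position is [4 6 2 / 4 4 5]. Elementwise product with the kernel and sum: 4·-1 + 2·1 + 4·1.

2 1 10
3 -2 6
11 4 4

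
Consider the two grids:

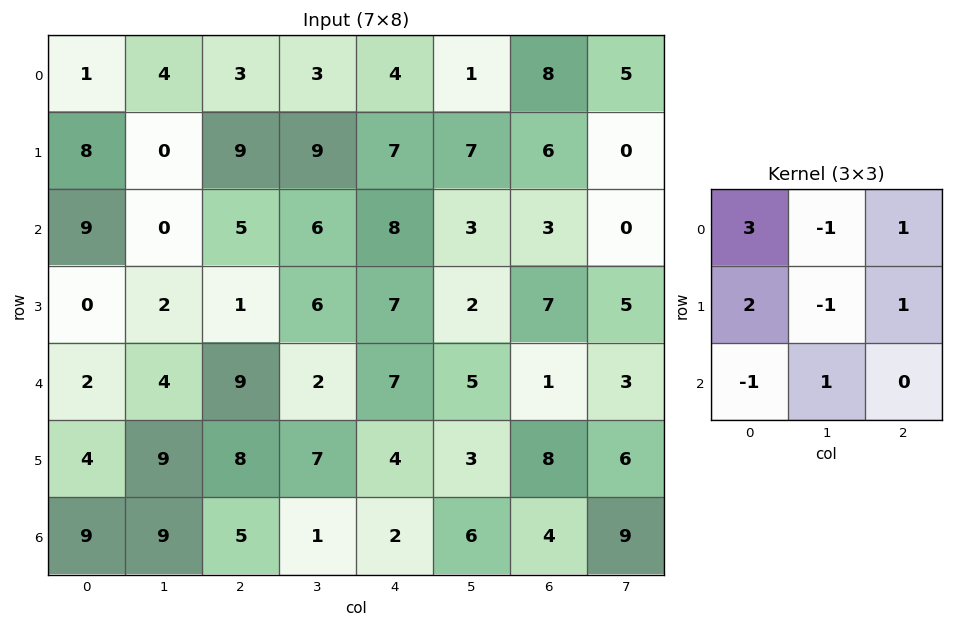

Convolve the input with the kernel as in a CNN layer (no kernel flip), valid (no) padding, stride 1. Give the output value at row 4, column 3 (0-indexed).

18

The receptive field on the input at this output position is [2 7 5 / 7 4 3 / 1 2 6]. Elementwise product with the kernel and sum: 2·3 + 7·-1 + 5·1 + 7·2 + 4·-1 + 3·1 + 1·-1 + 2·1.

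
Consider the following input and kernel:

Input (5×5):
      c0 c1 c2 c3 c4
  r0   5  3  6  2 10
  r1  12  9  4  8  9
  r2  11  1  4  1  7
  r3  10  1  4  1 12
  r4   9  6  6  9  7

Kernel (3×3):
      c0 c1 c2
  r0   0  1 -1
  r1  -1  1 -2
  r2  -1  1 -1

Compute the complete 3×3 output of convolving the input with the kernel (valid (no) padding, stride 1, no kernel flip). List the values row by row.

-28 -15 -32
-26 -1 -33
-29 -5 -37

Output[0,0]: The receptive field on the input at this output position is [5 3 6 / 12 9 4 / 11 1 4]. Elementwise product with the kernel and sum: 3·1 + 6·-1 + 12·-1 + 9·1 + 4·-2 + 11·-1 + 1·1 + 4·-1.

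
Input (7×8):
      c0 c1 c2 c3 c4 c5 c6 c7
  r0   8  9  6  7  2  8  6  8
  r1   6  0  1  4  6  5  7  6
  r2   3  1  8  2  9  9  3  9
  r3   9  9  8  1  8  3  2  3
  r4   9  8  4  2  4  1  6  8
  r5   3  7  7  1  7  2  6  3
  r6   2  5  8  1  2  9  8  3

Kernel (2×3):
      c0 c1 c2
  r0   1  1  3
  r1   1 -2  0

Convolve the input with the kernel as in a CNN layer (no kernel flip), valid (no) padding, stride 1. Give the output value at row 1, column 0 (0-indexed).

10

The receptive field on the input at this output position is [6 0 1 / 3 1 8]. Elementwise product with the kernel and sum: 6·1 + 0·1 + 1·3 + 3·1 + 1·-2.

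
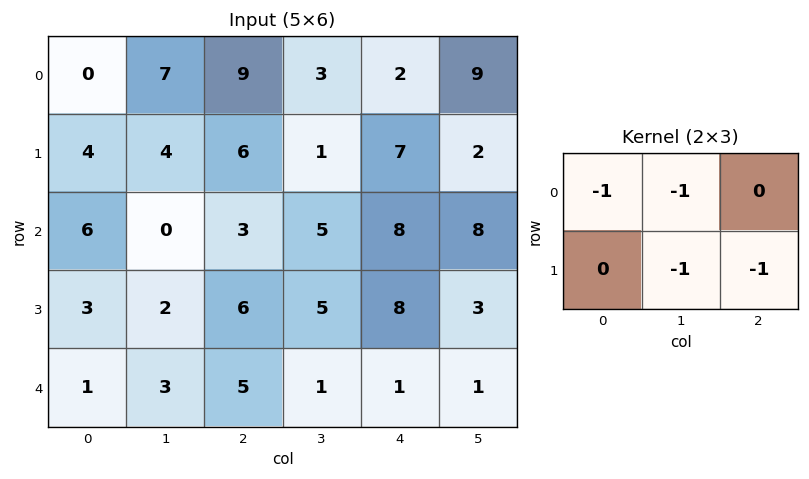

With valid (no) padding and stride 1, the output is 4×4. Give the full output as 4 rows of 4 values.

Output[0,0]: The receptive field on the input at this output position is [0 7 9 / 4 4 6]. Elementwise product with the kernel and sum: 0·-1 + 7·-1 + 4·-1 + 6·-1.
Output[0,1]: The receptive field on the input at this output position is [7 9 3 / 4 6 1]. Elementwise product with the kernel and sum: 7·-1 + 9·-1 + 6·-1 + 1·-1.

-17 -23 -20 -14
-11 -18 -20 -24
-14 -14 -21 -24
-13 -14 -13 -15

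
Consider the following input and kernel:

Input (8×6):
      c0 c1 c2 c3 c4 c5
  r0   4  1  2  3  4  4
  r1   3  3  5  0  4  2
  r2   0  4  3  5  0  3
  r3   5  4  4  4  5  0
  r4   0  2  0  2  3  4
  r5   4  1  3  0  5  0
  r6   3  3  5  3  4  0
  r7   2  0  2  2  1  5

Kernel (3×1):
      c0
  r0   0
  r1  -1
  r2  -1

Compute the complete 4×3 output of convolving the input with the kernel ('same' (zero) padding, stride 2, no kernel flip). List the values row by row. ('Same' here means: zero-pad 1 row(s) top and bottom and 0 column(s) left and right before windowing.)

-7 -7 -8
-5 -7 -5
-4 -3 -8
-5 -7 -5

Output[0,0]: The receptive field on the zero-padded input at this output position is [0 / 4 / 3]. Elementwise product with the kernel and sum: 4·-1 + 3·-1.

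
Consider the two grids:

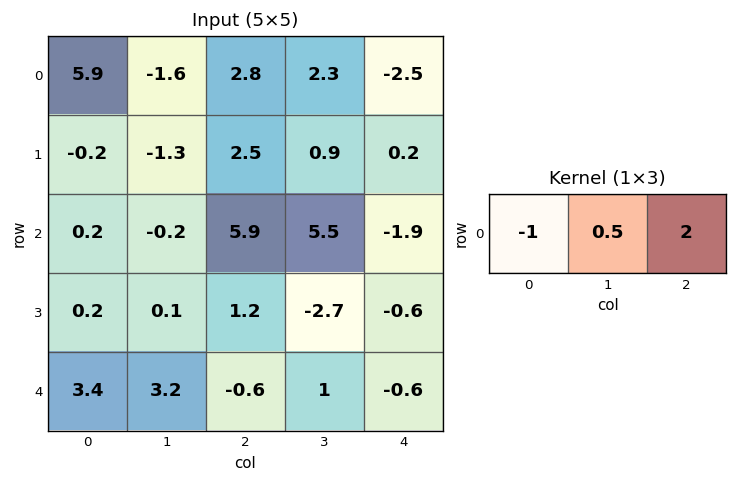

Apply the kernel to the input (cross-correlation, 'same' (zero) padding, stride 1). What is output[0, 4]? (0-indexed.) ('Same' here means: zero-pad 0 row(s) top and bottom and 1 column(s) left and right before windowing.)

-3.55

The receptive field on the zero-padded input at this output position is [2.3 -2.5 0]. Elementwise product with the kernel and sum: 2.3·-1 + -2.5·0.5 + 0·2.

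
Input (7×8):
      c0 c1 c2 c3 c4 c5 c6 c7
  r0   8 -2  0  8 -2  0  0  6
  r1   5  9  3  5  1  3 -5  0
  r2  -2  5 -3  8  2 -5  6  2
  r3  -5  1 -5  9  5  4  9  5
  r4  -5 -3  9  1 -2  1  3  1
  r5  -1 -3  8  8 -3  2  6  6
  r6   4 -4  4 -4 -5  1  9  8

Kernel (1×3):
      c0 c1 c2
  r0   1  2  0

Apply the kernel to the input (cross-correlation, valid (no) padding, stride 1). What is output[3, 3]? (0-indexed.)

The receptive field on the input at this output position is [9 5 4]. Elementwise product with the kernel and sum: 9·1 + 5·2.

19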